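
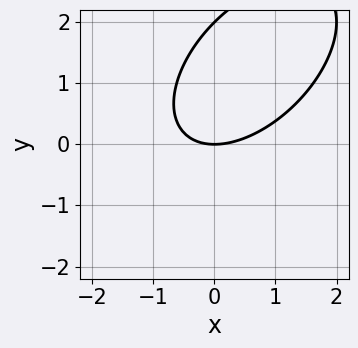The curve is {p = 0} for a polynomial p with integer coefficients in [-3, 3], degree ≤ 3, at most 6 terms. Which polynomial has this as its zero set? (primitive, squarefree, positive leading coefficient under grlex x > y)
First, the degree is 2 — a generic line meets the curve in up to 2 points.
Next, against the integer gridlines: among the integer gridlines, it crosses the y-axis at y ∈ {0, 2}; it crosses the x-axis at the gridline x = 0.
Finally, assembling these constraints gives the stated polynomial.

x^2 - x*y + y^2 - 2*y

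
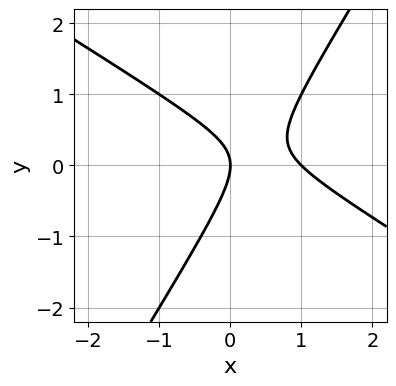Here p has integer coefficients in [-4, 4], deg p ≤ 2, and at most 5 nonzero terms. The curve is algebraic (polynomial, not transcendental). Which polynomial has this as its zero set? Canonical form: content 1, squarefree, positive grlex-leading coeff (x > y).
x^2 + x*y - y^2 - x

First, deg p = 2. A generic line meets the curve in up to 2 points.
Next, from the visible intercepts: among the integer gridlines, it crosses the x-axis at x ∈ {0, 1}; one y-axis crossing is at y = 0.
Finally, putting this together gives p.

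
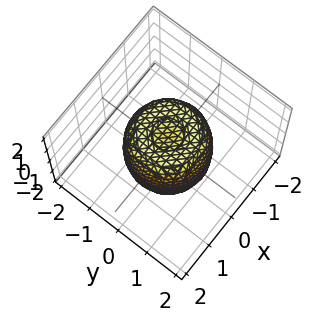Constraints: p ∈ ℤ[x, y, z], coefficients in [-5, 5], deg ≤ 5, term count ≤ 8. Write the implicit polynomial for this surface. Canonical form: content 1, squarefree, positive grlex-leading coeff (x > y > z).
2*x^4 + 4*x^2*y^2 + 2*y^4 - 2*x^2 - 2*y^2 + z^2 - 1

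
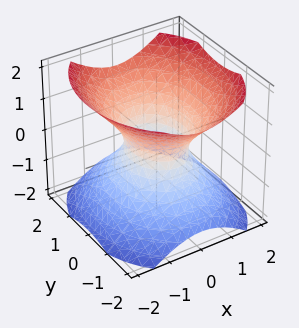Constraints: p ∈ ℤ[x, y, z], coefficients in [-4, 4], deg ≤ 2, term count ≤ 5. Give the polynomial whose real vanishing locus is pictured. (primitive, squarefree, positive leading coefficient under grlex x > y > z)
3*x^2 + 2*y^2 - 3*z^2 - 2

The degree is 2 — an hourglass — one-sheet hyperboloid; a quadric.
Symmetries: it's symmetric under y → −y, forcing even powers of y; the z ↦ −z reflection is a symmetry, so z appears only in even powers; it's symmetric under x → −x, forcing even powers of x.
Against the integer gridlines: it misses every integer gridline on the z-axis; the y-axis gridline crossings are at y ∈ {-1, 1}.
Matching integer coefficients to the picture gives p.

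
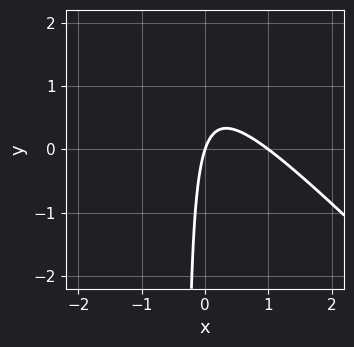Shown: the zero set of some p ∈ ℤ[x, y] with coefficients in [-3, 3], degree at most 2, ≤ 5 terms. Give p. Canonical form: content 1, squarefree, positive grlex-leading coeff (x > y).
3*x^2 + 3*x*y - 3*x + y

The degree is 2 — no degree-1 curve has this shape.
From the visible intercepts: it meets the y-axis at y = 0 (among the integer gridlines); the x-axis gridline crossings are at x ∈ {0, 1}.
Assembling these constraints gives the stated polynomial.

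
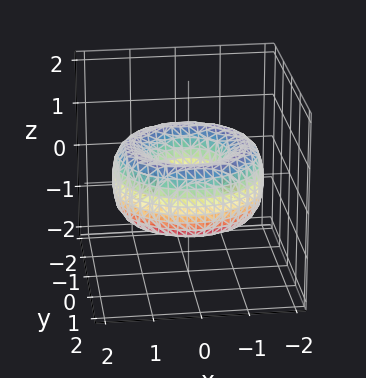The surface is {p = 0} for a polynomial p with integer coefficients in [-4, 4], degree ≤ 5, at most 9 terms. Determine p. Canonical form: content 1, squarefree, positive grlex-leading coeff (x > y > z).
x^4 + 2*x^2*y^2 + y^4 - 3*x^2 - 3*y^2 + 2*z^2 + 1

Degree: a generic line meets the surface in up to 4 points, so deg p = 4.
By symmetry, the surface is invariant under rotation about z: p = q(x² + y², z).
From the axis intercepts and sections: a circular section at z = 0 has radius between 0 and 1; no z-intercept at any integer in the box.
Together with the visible shape, these determine p as stated.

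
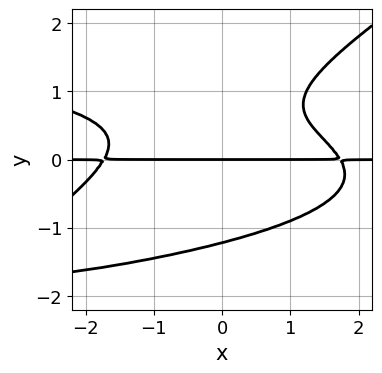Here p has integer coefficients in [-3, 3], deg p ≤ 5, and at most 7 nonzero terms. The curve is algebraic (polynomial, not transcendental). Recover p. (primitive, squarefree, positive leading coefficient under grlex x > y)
2*x*y^3 - 3*y^4 + x^2*y + 2*y^2 - 3*y

1. The degree is 4 — a generic line meets the curve in up to 4 points.
2. From the axis intercepts and sections: it meets the y-axis at y = 0 (among the integer gridlines); every point of the x-axis in the box is on the curve.
3. These observations pin down the coefficients.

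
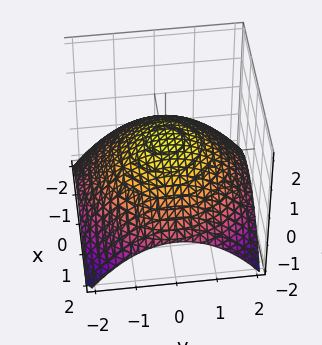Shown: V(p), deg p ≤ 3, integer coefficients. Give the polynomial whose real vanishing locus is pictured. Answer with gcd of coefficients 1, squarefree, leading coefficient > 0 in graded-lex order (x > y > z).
(a) Degree: no degree-1 surface has this shape, so deg p = 2.
(b) Symmetries: every cross-section ⟂ z is a circle, so x, y appear only via x² + y².
(c) Reading off the gridlines: a circular section at z = 0 has radius between 1 and 2.
(d) Putting this together gives p.

x^2 + y^2 + 3*z - 2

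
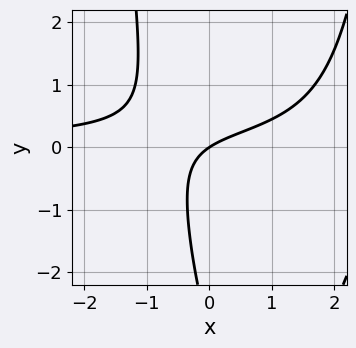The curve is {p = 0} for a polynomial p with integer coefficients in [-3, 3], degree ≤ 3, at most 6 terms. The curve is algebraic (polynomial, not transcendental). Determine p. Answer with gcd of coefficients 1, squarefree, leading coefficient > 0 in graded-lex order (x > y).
2*x^2*y - 3*x*y - y^2 + 2*x - 3*y

(a) The degree is 3 — no degree-2 curve has this shape.
(b) From the axis intercepts and sections: it meets the x-axis at x = 0 (among the integer gridlines); one y-axis crossing is at y = 0.
(c) These observations pin down the coefficients.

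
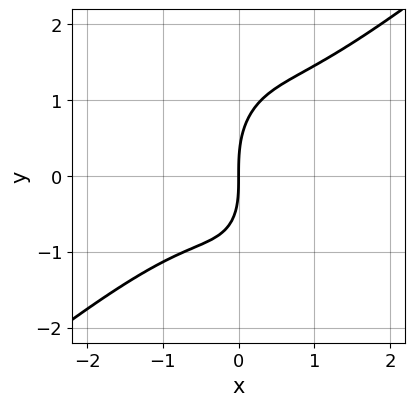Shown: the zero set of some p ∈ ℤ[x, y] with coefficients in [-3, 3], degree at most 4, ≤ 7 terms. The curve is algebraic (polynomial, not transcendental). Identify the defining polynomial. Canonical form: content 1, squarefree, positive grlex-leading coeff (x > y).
(a) Degree: a generic line meets the curve in up to 3 points, so deg p = 3.
(b) Against the integer gridlines: it meets the x-axis at x = 0 (among the integer gridlines); it crosses the y-axis at the gridline y = 0.
(c) The integer polynomial consistent with all of this is the stated p.

3*x^3 - 3*x^2*y - y^3 + x*y + 3*x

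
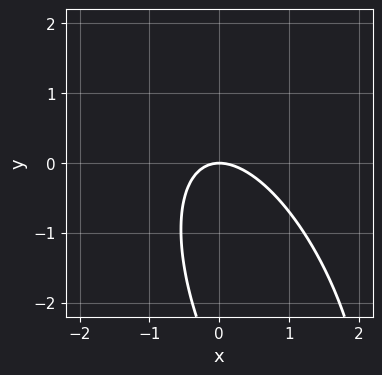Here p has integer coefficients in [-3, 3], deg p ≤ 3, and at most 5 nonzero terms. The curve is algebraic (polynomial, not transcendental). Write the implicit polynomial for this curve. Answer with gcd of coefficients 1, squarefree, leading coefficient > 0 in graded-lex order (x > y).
1. deg p = 2. The shape is more complex than any degree-1 curve.
2. Against the integer gridlines: one x-axis crossing is at x = 0; it crosses the y-axis at the gridline y = 0.
3. Assembling these constraints gives the stated polynomial.

3*x^2 + 2*x*y + y^2 + 3*y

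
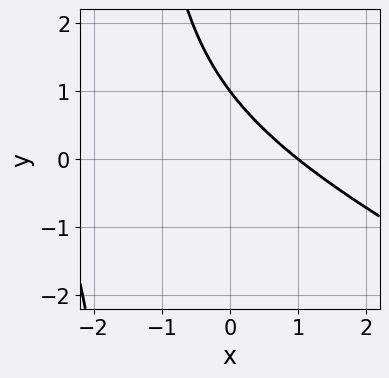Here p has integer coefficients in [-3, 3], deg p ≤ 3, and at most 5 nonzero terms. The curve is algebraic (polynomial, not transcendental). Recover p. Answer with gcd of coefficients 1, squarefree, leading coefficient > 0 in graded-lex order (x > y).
The degree is 2 — a generic line meets the curve in up to 2 points.
Against the integer gridlines: it meets the y-axis at y = 1 (among the integer gridlines); it meets the x-axis at x = 1 (among the integer gridlines).
These observations pin down the coefficients.

x^2 + 2*x*y + 2*x + 3*y - 3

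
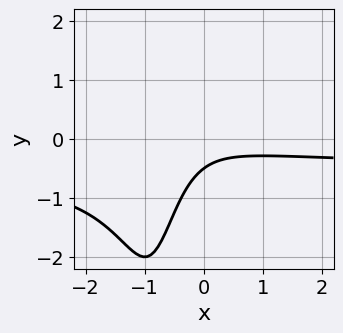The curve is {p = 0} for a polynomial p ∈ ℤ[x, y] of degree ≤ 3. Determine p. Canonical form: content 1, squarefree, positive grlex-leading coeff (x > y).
2*x^2*y + x^2 + 3*x*y + 2*y + 1

deg p = 3.
Observable constraints: it misses every integer gridline on the x-axis.
These observations pin down the coefficients.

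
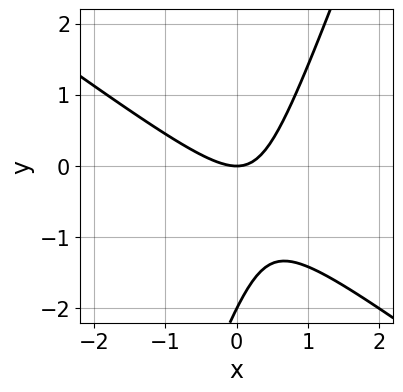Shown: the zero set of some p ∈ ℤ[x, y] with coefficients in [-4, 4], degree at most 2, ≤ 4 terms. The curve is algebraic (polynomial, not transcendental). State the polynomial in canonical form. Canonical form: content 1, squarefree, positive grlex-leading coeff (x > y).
First, the degree is 2 — a generic line meets the curve in up to 2 points.
Then, from the axis intercepts and sections: it crosses the x-axis at the gridline x = 0; among the integer gridlines, it crosses the y-axis at y ∈ {-2, 0}.
Finally, these observations pin down the coefficients.

2*x^2 + 2*x*y - y^2 - 2*y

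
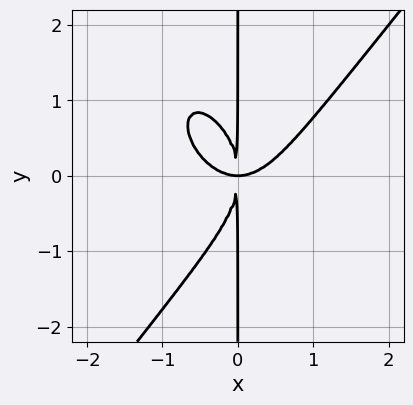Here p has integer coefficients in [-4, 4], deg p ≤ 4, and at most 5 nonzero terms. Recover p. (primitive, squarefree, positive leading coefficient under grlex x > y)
First, deg p = 4. The shape is more complex than any degree-3 curve.
Next, from the axis intercepts and sections: the visible y-axis segment lies entirely on the curve.
Finally, these observations pin down the coefficients.

2*x^4 - x*y^3 - 2*x^2*y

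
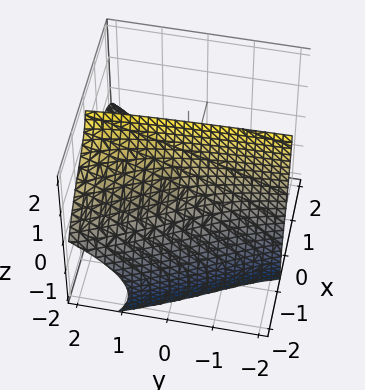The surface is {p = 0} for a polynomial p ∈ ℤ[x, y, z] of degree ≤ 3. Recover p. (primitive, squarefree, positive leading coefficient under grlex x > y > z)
The picture has 2 separate pieces. Treating them together as one polynomial.
The degree is 3 — no degree-2 surface has this shape.
Reading off the gridlines: it misses every integer gridline on the z-axis; it misses every integer gridline on the y-axis.
These observations pin down the coefficients.

x^3 + x*z^2 - 2*x*y + 3*x*z + 2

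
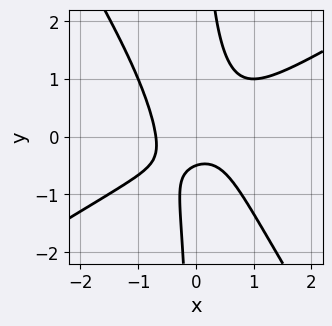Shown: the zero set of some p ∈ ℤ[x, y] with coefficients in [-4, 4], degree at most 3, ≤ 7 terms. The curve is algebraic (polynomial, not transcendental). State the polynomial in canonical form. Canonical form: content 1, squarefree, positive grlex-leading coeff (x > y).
3*x^3 - 3*x^2*y - 3*x*y^2 + 2*y + 1

1. deg p = 3. The shape is more complex than any degree-2 curve.
2. Matching integer coefficients to the picture gives p.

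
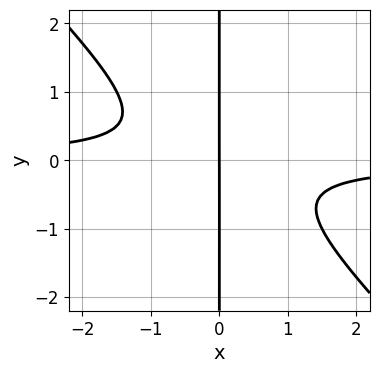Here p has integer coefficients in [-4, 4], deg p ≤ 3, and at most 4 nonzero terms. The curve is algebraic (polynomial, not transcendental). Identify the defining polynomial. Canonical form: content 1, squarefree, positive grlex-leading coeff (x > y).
2*x^2*y + 2*x*y^2 + x

deg p = 3. A generic line meets the curve in up to 3 points.
Checking where it meets the axes: the visible y-axis segment lies entirely on the curve; one x-axis crossing is at x = 0.
The integer polynomial consistent with all of this is the stated p.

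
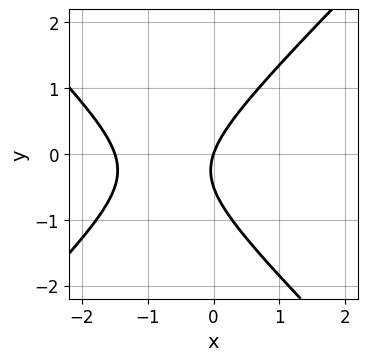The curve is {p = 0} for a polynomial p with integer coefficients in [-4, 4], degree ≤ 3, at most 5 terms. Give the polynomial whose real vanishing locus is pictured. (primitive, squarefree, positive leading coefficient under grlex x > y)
Degree: no degree-1 curve has this shape, so deg p = 2.
From the visible intercepts: it crosses the y-axis at the gridline y = 0; it crosses the x-axis at the gridline x = 0.
Solving for integer coefficients yields p as stated.

2*x^2 - 2*y^2 + 3*x - y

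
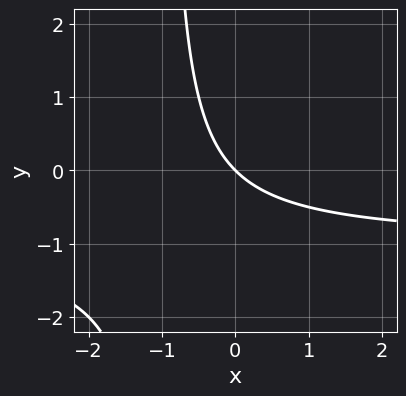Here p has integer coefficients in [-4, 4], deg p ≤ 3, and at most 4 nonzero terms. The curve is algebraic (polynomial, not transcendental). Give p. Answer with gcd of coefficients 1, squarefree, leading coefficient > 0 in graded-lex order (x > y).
x*y + x + y

The degree is 2 — no degree-1 curve has this shape.
Checking where it meets the axes: it crosses the y-axis at the gridline y = 0; it crosses the x-axis at the gridline x = 0.
The integer polynomial consistent with all of this is the stated p.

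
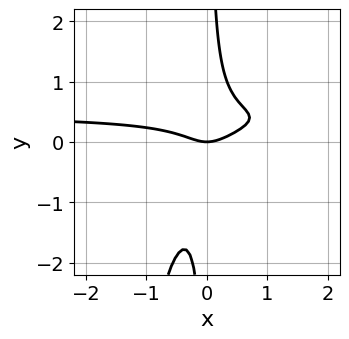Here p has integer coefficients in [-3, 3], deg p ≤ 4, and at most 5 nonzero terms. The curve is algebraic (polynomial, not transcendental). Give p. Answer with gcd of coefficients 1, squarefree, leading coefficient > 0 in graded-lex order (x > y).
1. Degree: no degree-3 curve has this shape, so deg p = 4.
2. From the axis intercepts and sections: it meets the x-axis at x = 0 (among the integer gridlines); it crosses the y-axis at the gridline y = 0.
3. Fitting integer coefficients to these (and the overall shape) gives p.

2*x^2*y^2 - 3*x^2*y + 3*x*y^2 + x^2 - y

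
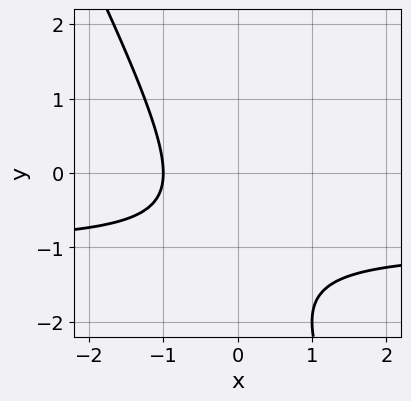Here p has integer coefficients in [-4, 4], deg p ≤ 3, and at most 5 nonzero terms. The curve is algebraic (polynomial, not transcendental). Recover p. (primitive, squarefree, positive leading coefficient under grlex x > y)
2*x*y + y^2 + 2*x + 2*y + 2

(a) Degree: the shape is more complex than any degree-1 curve, so deg p = 2.
(b) Reading off the gridlines: one x-axis crossing is at x = -1; it misses every integer gridline on the y-axis.
(c) Matching integer coefficients to the picture gives p.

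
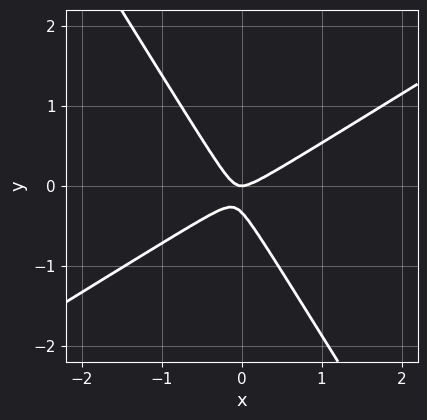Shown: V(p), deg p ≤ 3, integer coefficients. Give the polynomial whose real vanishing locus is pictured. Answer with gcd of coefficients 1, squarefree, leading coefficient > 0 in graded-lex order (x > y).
deg p = 2. The shape is more complex than any degree-1 curve.
Observable constraints: one x-axis crossing is at x = 0; it crosses the y-axis at the gridline y = 0.
Putting this together gives p.

3*x^2 - 3*x*y - 3*y^2 - y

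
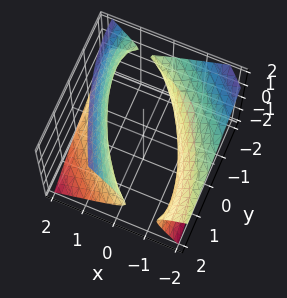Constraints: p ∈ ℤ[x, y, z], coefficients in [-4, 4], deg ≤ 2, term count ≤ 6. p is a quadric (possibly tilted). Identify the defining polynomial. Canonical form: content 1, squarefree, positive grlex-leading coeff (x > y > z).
2*x^2 + 2*x*y + 2*x*z + y^2 - 2*z^2 - 3

(a) There are 2 components. They look like related sheets of one shape, so recover p as a whole.
(b) Degree: no degree-1 surface has this shape, so deg p = 2.
(c) Against the integer gridlines: it misses every integer gridline on the z-axis.
(d) Matching integer coefficients to the picture gives p.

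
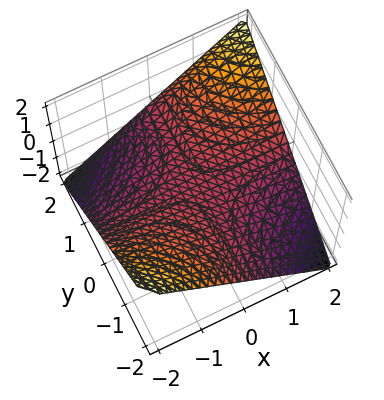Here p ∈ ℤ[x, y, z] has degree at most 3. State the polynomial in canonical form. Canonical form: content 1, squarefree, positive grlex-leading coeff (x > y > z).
x*y - 2*z

1. deg p = 2. A saddle surface; a quadric.
2. From the visible intercepts: every point of the x-axis in the box is on the surface; the visible y-axis segment lies entirely on the surface.
3. Putting this together gives p.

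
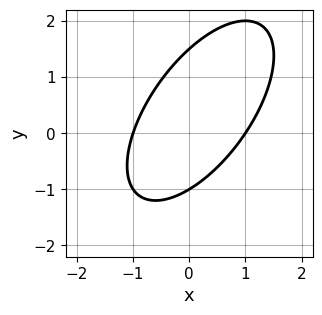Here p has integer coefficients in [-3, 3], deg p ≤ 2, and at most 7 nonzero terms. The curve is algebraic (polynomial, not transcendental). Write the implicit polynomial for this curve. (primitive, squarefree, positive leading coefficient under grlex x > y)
3*x^2 - 3*x*y + 2*y^2 - y - 3

(a) The degree is 2 — a generic line meets the curve in up to 2 points.
(b) From the visible intercepts: the x-axis gridline crossings are at x ∈ {-1, 1}; it meets the y-axis at y = -1 (among the integer gridlines).
(c) Putting this together gives p.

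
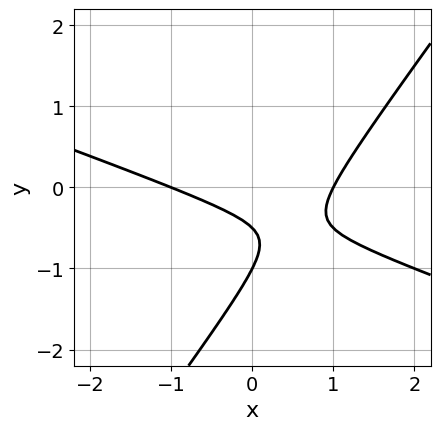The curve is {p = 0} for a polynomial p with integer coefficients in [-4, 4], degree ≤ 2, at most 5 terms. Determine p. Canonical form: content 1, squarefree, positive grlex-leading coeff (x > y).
First, deg p = 2. A generic line meets the curve in up to 2 points.
Next, from the visible intercepts: among the integer gridlines, it crosses the x-axis at x ∈ {-1, 1}; it crosses the y-axis at the gridline y = -1.
Finally, putting this together gives p.

x^2 + 2*x*y - 2*y^2 - 3*y - 1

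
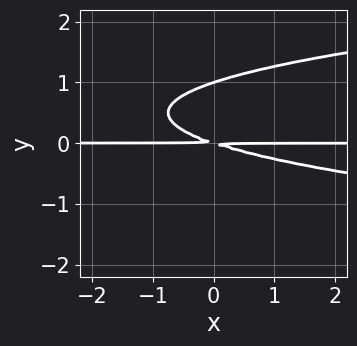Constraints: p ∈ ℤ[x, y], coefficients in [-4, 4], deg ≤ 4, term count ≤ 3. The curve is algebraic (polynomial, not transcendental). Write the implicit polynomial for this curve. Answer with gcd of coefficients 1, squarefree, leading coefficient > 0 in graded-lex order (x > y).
3*y^3 - x*y - 3*y^2

First, the degree is 3 — a generic line meets the curve in up to 3 points.
Next, from the visible intercepts: the visible x-axis segment lies entirely on the curve; it crosses the y-axis at the gridline y = 1.
Finally, solving for integer coefficients yields p as stated.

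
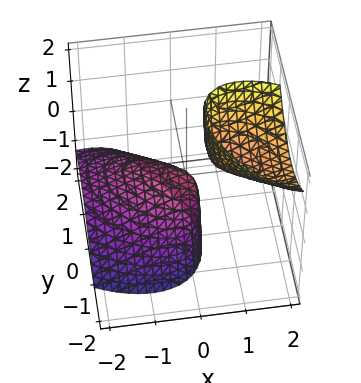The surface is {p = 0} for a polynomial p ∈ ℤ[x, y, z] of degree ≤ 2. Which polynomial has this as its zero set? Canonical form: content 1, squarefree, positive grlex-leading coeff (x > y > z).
1. I count 2 distinct pieces. Treating them together as one polynomial.
2. Degree: the shape is more complex than any degree-1 surface, so deg p = 2.
3. Against the integer gridlines: it crosses the x-axis at the gridline x = 0; it meets the z-axis at z = 0 (among the integer gridlines).
4. These observations pin down the coefficients.

2*x^2 + 2*x*y - 3*x*z + 2*y^2 + z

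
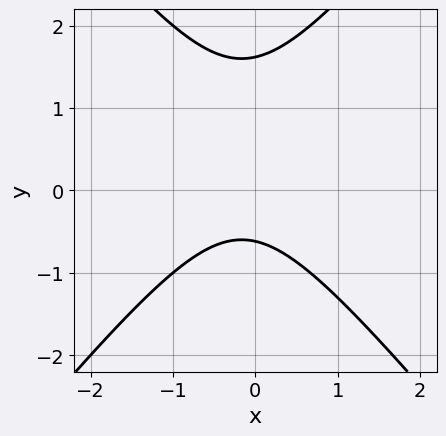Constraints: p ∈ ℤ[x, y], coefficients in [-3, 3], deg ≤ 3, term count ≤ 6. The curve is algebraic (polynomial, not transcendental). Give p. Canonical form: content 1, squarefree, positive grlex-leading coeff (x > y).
3*x^2 - 2*y^2 + x + 2*y + 2

First, degree: no degree-1 curve has this shape, so deg p = 2.
Then, checking where it meets the axes: no x-intercept at any integer in the box.
Finally, fitting integer coefficients to these (and the overall shape) gives p.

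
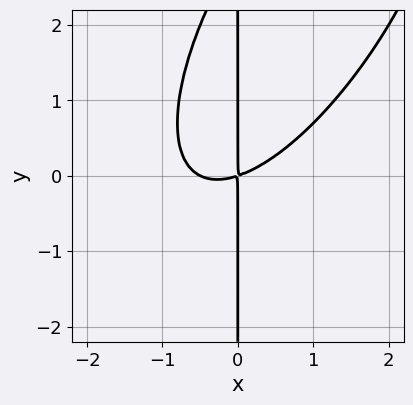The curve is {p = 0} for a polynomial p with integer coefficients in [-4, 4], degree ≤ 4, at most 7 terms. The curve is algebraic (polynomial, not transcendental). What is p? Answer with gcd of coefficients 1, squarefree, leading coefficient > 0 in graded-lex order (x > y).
1. deg p = 3. The shape is more complex than any degree-2 curve.
2. Observable constraints: every point of the y-axis in the box is on the curve.
3. Matching integer coefficients to the picture gives p.

2*x^3 - 2*x^2*y + x*y^2 + x^2 - 3*x*y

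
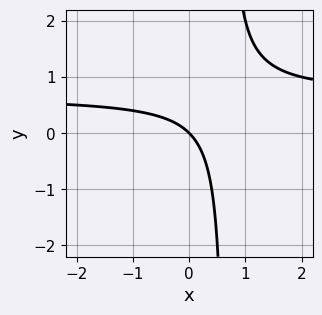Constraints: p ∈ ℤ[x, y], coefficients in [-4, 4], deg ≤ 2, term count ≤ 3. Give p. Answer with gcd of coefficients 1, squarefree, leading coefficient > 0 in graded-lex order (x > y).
First, degree: a generic line meets the curve in up to 2 points, so deg p = 2.
Then, checking where it meets the axes: it crosses the x-axis at the gridline x = 0; one y-axis crossing is at y = 0.
Finally, assembling these constraints gives the stated polynomial.

3*x*y - 2*x - 2*y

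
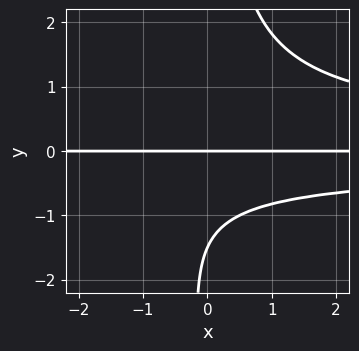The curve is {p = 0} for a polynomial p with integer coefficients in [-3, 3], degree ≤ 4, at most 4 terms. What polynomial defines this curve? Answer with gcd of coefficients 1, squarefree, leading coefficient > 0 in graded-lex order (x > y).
Degree: no degree-3 curve has this shape, so deg p = 4.
From the visible intercepts: one y-axis crossing is at y = 0; every point of the x-axis in the box is on the curve.
Fitting integer coefficients to these (and the overall shape) gives p.

2*x*y^3 - 2*y^2 - 3*y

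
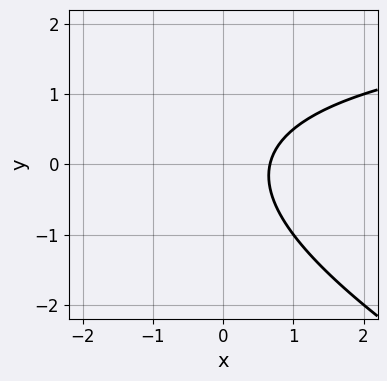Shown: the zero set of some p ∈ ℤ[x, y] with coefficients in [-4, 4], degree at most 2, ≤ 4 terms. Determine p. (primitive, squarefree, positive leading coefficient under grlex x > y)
First, degree: the shape is more complex than any degree-1 curve, so deg p = 2.
Then, observable constraints: it misses every integer gridline on the y-axis.
Finally, together with the visible shape, these determine p as stated.

x*y + 2*y^2 - 3*x + 2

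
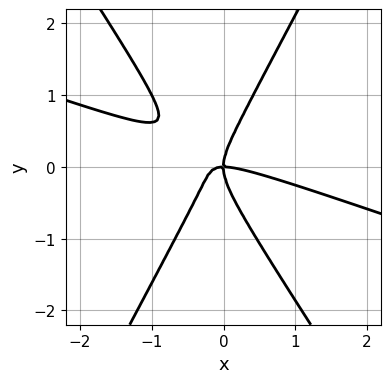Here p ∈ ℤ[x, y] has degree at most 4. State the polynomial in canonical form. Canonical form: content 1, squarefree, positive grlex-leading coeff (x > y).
(a) deg p = 3.
(b) From the visible intercepts: it meets the x-axis at x = 0 (among the integer gridlines); one y-axis crossing is at y = 0.
(c) The integer polynomial consistent with all of this is the stated p.

x^3 + 3*x^2*y - y^3 + x*y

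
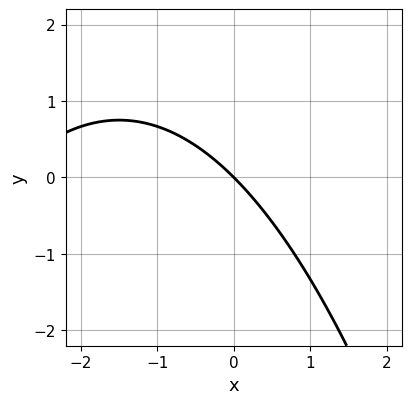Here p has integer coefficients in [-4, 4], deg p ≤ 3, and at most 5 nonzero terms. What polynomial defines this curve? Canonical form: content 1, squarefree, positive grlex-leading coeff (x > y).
x^2 + 3*x + 3*y

The degree is 2 — a generic line meets the curve in up to 2 points.
From the visible intercepts: it crosses the y-axis at the gridline y = 0; it crosses the x-axis at the gridline x = 0.
Assembling these constraints gives the stated polynomial.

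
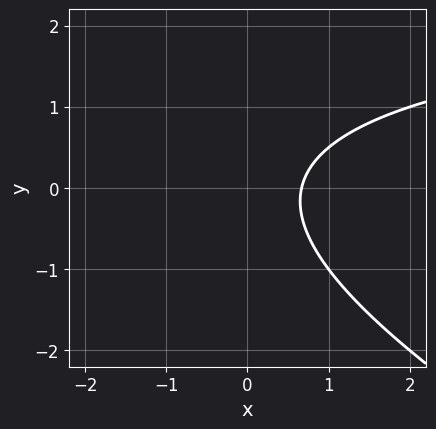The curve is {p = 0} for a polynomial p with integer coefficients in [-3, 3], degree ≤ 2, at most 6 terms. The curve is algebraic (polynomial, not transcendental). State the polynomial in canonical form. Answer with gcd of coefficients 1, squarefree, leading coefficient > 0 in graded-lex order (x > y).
The degree is 2 — a generic line meets the curve in up to 2 points.
From the visible intercepts: no y-intercept at any integer in the box.
Fitting integer coefficients to these (and the overall shape) gives p.

x*y + 2*y^2 - 3*x + 2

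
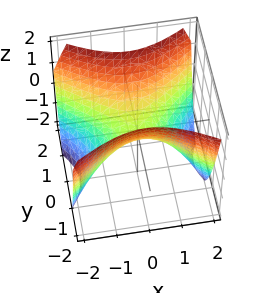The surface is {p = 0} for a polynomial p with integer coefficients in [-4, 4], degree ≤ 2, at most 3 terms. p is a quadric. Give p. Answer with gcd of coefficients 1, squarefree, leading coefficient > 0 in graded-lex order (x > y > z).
2*x^2 - 3*y^2 + 3*z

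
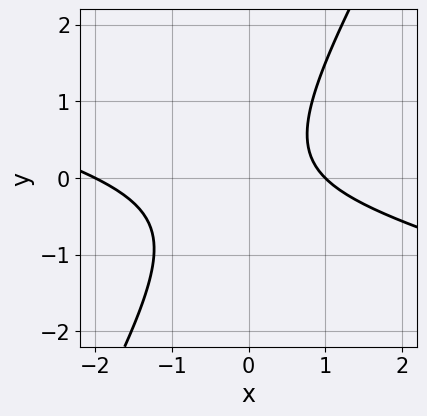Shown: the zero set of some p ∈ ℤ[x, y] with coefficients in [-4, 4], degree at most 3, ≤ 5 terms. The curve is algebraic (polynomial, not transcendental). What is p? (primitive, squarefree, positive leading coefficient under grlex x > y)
First, degree: no degree-1 curve has this shape, so deg p = 2.
Next, observable constraints: among the integer gridlines, it crosses the x-axis at x ∈ {-2, 1}; the curve avoids every integer y-axis point in the box.
Finally, the integer polynomial consistent with all of this is the stated p.

x^2 + 3*x*y - 2*y^2 + x - 2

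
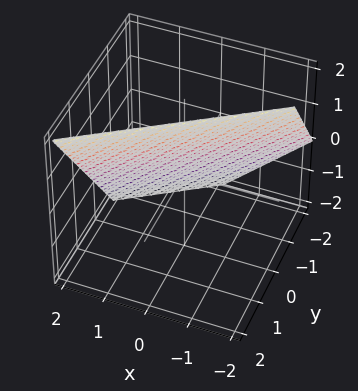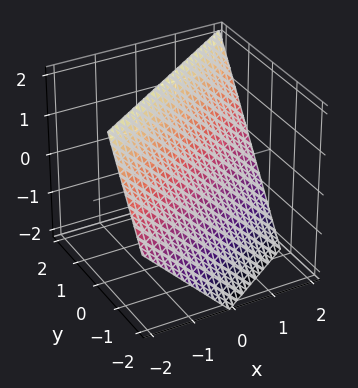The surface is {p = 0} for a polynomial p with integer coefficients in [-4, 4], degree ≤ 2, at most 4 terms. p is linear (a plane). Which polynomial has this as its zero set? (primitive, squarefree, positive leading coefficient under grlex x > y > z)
2*x - 3*y + 2*z - 2

First, deg p = 1.
Next, observable constraints: it crosses the x-axis at the gridline x = 1; one z-axis crossing is at z = 1.
Finally, putting this together gives p.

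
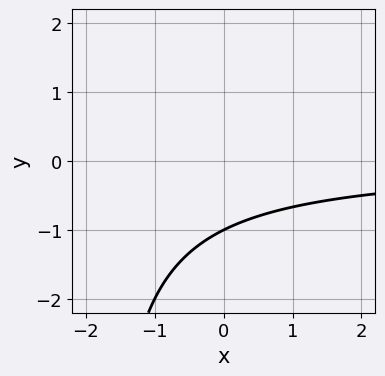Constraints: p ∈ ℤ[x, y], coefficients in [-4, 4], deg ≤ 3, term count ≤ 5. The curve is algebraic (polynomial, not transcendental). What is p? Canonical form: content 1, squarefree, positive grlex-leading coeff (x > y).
1. The degree is 2 — a generic line meets the curve in up to 2 points.
2. From the visible intercepts: one y-axis crossing is at y = -1; the curve avoids every integer x-axis point in the box.
3. Solving for integer coefficients yields p as stated.

x*y + 2*y + 2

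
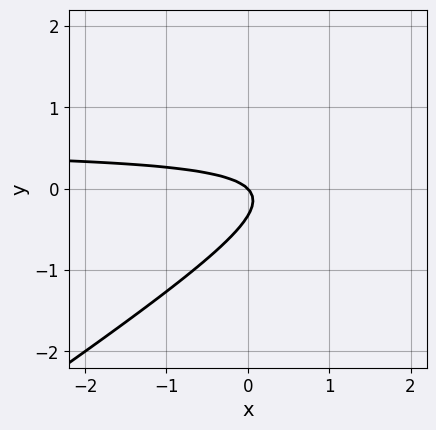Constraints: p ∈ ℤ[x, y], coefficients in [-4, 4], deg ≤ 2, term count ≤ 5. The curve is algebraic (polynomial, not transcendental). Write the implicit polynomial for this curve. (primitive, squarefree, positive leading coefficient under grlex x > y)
2*x*y - 3*y^2 - x - y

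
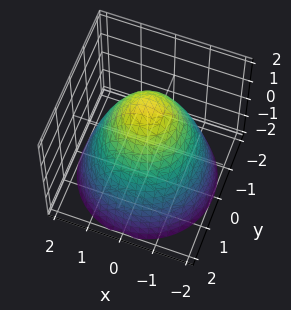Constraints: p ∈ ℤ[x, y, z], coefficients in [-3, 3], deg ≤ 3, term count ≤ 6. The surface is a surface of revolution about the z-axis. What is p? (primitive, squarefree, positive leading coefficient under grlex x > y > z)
First, the degree is 2 — the shape is more complex than any degree-1 surface.
Then, by symmetry, every cross-section ⟂ z is a circle, so x, y appear only via x² + y².
Next, from the axis intercepts and sections: one z-axis crossing is at z = 2; a circular section at z = 0 has radius between 1 and 2.
Finally, assembling these constraints gives the stated polynomial.

x^2 + y^2 + z - 2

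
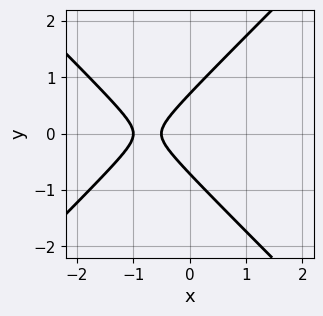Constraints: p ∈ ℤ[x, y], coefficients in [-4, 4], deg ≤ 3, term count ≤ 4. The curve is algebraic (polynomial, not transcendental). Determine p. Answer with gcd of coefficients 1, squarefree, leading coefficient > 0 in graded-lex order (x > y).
2*x^2 - 2*y^2 + 3*x + 1

1. Degree: a generic line meets the curve in up to 2 points, so deg p = 2.
2. Symmetries: the y ↦ −y reflection is a symmetry, so y appears only in even powers.
3. From the visible intercepts: one x-axis crossing is at x = -1.
4. The integer polynomial consistent with all of this is the stated p.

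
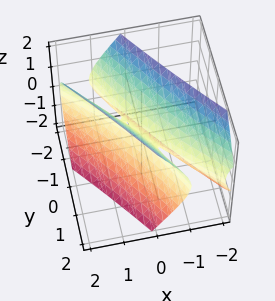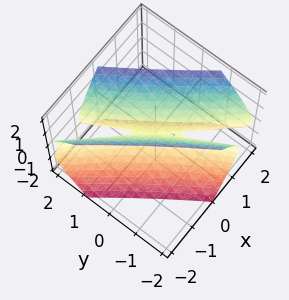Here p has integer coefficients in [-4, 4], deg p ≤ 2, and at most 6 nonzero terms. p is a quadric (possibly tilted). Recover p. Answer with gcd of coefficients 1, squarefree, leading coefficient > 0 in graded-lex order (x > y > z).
1. The degree is 2 — no degree-1 surface has this shape.
2. Against the integer gridlines: one x-axis crossing is at x = 0; it meets the y-axis at y = 0 (among the integer gridlines); it meets the z-axis at z = 0 (among the integer gridlines).
3. Together with the visible shape, these determine p as stated.

2*x^2 + 3*x*y + y^2 - z^2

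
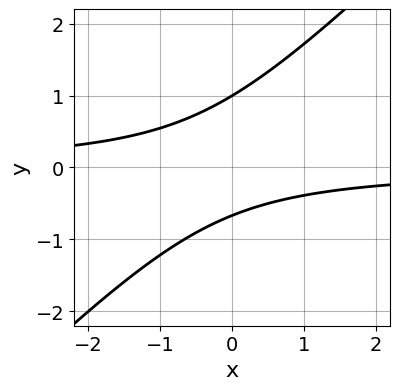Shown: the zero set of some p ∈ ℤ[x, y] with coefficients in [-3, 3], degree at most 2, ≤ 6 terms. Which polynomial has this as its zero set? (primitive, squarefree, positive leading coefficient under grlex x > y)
3*x*y - 3*y^2 + y + 2

(a) deg p = 2. A generic line meets the curve in up to 2 points.
(b) From the visible intercepts: it meets the y-axis at y = 1 (among the integer gridlines); the curve avoids every integer x-axis point in the box.
(c) Assembling these constraints gives the stated polynomial.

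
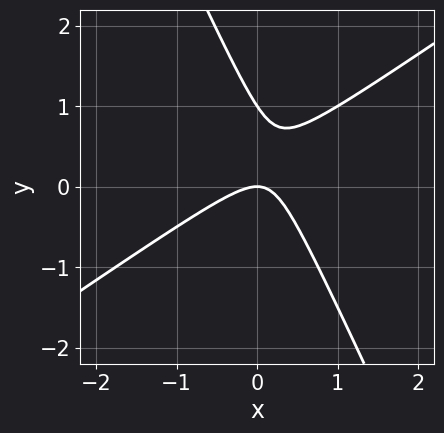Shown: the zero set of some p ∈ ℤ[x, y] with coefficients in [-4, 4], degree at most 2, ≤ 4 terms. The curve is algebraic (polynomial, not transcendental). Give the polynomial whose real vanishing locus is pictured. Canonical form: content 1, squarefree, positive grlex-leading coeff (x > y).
3*x^2 - 3*x*y - 2*y^2 + 2*y

deg p = 2.
From the axis intercepts and sections: the y-axis gridline crossings are at y ∈ {0, 1}; it meets the x-axis at x = 0 (among the integer gridlines).
Putting this together gives p.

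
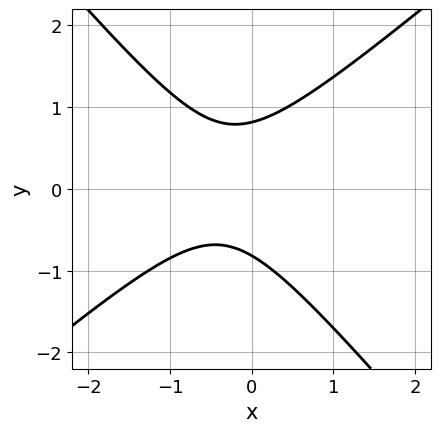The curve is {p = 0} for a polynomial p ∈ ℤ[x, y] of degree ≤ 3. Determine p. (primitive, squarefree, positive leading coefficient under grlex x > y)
1. Degree: the shape is more complex than any degree-1 curve, so deg p = 2.
2. Reading off the gridlines: the curve avoids every integer x-axis point in the box.
3. Together with the visible shape, these determine p as stated.

3*x^2 - x*y - 3*y^2 + 2*x + 2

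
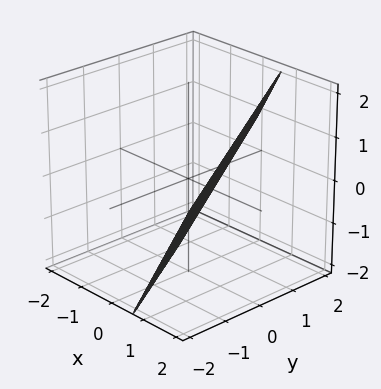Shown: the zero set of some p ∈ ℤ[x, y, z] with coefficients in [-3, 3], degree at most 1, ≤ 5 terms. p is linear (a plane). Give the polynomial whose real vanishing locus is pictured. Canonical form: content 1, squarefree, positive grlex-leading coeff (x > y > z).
3*x + 2*y - 2*z - 2

(a) Degree: the surface is flat (a plane), so deg p = 1.
(b) Against the integer gridlines: it crosses the y-axis at the gridline y = 1; it meets the z-axis at z = -1 (among the integer gridlines).
(c) The integer polynomial consistent with all of this is the stated p.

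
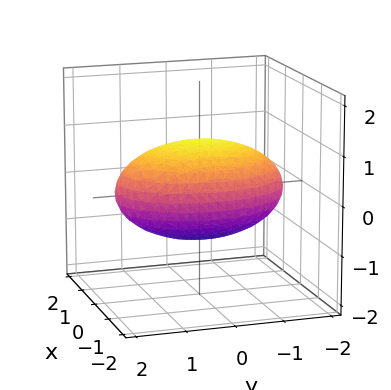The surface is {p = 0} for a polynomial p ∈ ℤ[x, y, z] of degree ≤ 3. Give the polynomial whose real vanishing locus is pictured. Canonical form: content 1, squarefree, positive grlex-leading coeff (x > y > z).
2*x^2 + y^2 + 3*z^2 - 3

(a) Degree: a closed, bounded, convex surface; a quadric, so deg p = 2.
(b) Symmetries: it's symmetric under y → −y, forcing even powers of y; the x ↦ −x reflection is a symmetry, so x appears only in even powers; it's symmetric under z → −z, forcing even powers of z.
(c) Observable constraints: the z-axis gridline crossings are at z ∈ {-1, 1}.
(d) Fitting integer coefficients to these (and the overall shape) gives p.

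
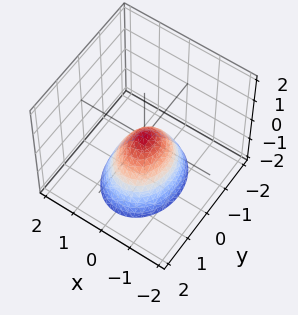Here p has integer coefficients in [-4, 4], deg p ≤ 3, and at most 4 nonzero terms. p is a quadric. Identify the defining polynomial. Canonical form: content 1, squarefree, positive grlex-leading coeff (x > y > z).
3*x^2 + 2*y^2 + 2*z

deg p = 2.
Symmetries: mirror symmetry y ↦ −y ⇒ only even powers of y; the x ↦ −x reflection is a symmetry, so x appears only in even powers.
From the visible intercepts: it meets the z-axis at z = 0 (among the integer gridlines); it meets the x-axis at x = 0 (among the integer gridlines); it meets the y-axis at y = 0 (among the integer gridlines).
The integer polynomial consistent with all of this is the stated p.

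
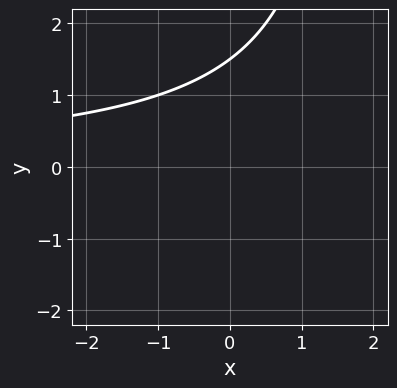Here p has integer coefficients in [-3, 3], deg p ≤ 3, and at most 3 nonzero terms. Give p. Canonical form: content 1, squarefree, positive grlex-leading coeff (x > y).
x*y - 2*y + 3

First, the degree is 2 — no degree-1 curve has this shape.
Then, from the axis intercepts and sections: no x-intercept at any integer in the box.
Finally, fitting integer coefficients to these (and the overall shape) gives p.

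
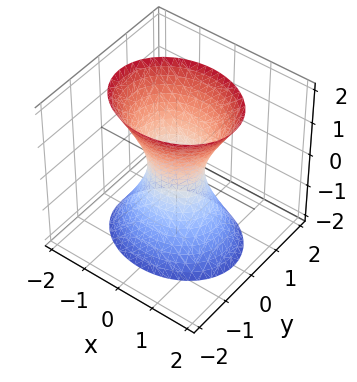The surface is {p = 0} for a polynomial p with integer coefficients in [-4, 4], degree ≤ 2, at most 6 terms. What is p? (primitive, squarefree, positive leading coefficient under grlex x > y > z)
1. Degree: an hourglass — one-sheet hyperboloid; a quadric, so deg p = 2.
2. Symmetries: mirror symmetry z ↦ −z ⇒ only even powers of z; the y ↦ −y reflection is a symmetry, so y appears only in even powers; the x ↦ −x reflection is a symmetry, so x appears only in even powers.
3. Against the integer gridlines: no z-intercept at any integer in the box.
4. Solving for integer coefficients yields p as stated.

2*x^2 + 3*y^2 - z^2 - 1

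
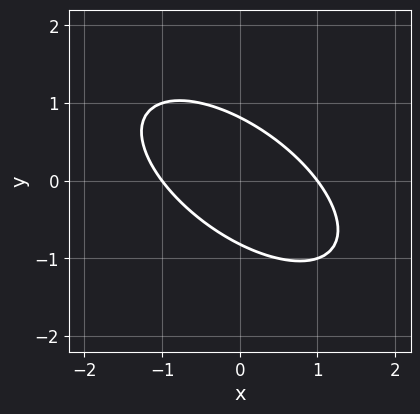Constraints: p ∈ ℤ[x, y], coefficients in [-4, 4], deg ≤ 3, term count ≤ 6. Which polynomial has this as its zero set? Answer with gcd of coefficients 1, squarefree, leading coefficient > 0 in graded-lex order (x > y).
2*x^2 + 3*x*y + 3*y^2 - 2

deg p = 2. The shape is more complex than any degree-1 curve.
Checking where it meets the axes: the x-axis gridline crossings are at x ∈ {-1, 1}.
Solving for integer coefficients yields p as stated.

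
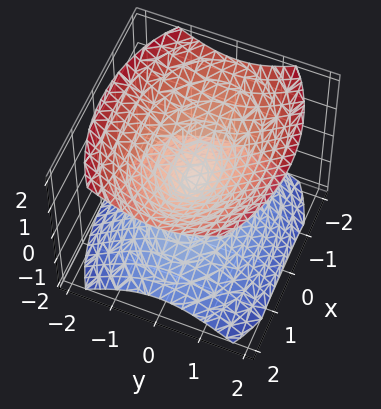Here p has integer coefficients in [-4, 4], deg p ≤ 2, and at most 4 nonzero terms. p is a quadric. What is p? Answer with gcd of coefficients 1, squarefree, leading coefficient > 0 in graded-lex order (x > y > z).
(a) I count 2 distinct pieces.
(b) Degree: two nappes meeting at a single point; a quadric, so deg p = 2.
(c) Symmetries: it's symmetric under z → −z, forcing even powers of z; it's symmetric under y → −y, forcing even powers of y; mirror symmetry x ↦ −x ⇒ only even powers of x.
(d) Checking where it meets the axes: it crosses the y-axis at the gridline y = 0; it meets the x-axis at x = 0 (among the integer gridlines); one z-axis crossing is at z = 0.
(e) These observations pin down the coefficients.

x^2 + 2*y^2 - 2*z^2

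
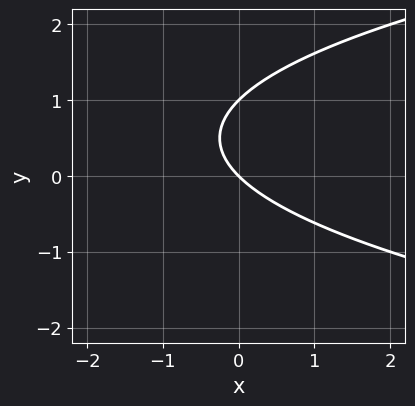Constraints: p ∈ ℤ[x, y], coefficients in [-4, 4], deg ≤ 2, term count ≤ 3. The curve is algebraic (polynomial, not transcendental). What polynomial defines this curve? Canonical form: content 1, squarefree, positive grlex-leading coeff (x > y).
y^2 - x - y

Degree: no degree-1 curve has this shape, so deg p = 2.
Against the integer gridlines: among the integer gridlines, it crosses the y-axis at y ∈ {0, 1}; it crosses the x-axis at the gridline x = 0.
The integer polynomial consistent with all of this is the stated p.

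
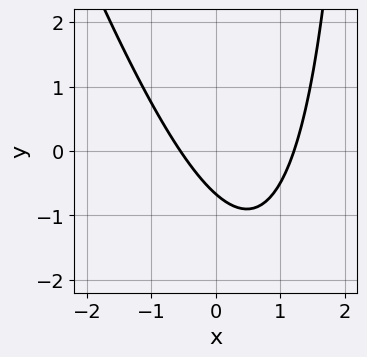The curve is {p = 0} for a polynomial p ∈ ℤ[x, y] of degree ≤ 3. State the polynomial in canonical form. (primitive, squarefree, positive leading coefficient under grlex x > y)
1. Degree: the shape is more complex than any degree-1 curve, so deg p = 2.
2. Matching integer coefficients to the picture gives p.

3*x^2 + x*y - 2*x - 3*y - 2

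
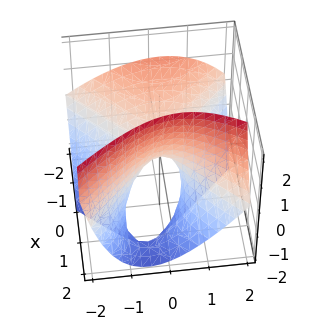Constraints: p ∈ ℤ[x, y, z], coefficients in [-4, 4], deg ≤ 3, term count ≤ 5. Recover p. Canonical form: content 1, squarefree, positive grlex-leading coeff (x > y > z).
1. deg p = 2. No degree-1 surface has this shape.
2. From the visible intercepts: one y-axis crossing is at y = 0; it crosses the z-axis at the gridline z = 0.
3. Fitting integer coefficients to these (and the overall shape) gives p.

2*x^2 + 3*x*z - 2*y^2 + y*z - 2*z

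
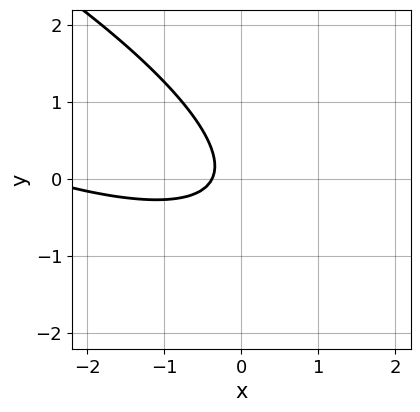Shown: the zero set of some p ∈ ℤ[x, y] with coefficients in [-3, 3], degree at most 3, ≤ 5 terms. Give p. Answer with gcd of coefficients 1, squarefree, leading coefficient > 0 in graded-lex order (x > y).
x^2 + 3*x*y + 3*y^2 + 3*x + 1

deg p = 2. A generic line meets the curve in up to 2 points.
From the axis intercepts and sections: no y-intercept at any integer in the box.
These observations pin down the coefficients.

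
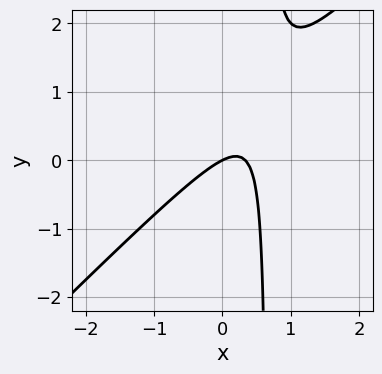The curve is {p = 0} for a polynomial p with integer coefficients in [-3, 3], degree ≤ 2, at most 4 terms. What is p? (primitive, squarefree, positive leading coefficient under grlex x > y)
3*x^2 - 3*x*y - x + 2*y

1. The degree is 2 — a generic line meets the curve in up to 2 points.
2. From the visible intercepts: it meets the x-axis at x = 0 (among the integer gridlines); it meets the y-axis at y = 0 (among the integer gridlines).
3. Fitting integer coefficients to these (and the overall shape) gives p.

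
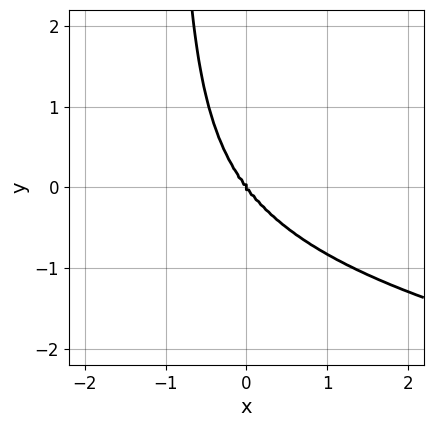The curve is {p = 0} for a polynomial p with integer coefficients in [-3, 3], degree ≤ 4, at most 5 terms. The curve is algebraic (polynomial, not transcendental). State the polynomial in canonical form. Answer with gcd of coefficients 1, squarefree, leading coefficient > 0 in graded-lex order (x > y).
x^2*y^2 - x*y^3 - x^3 + x^2*y - y^3

1. Degree: the shape is more complex than any degree-3 curve, so deg p = 4.
2. From the axis intercepts and sections: it meets the y-axis at y = 0 (among the integer gridlines); it crosses the x-axis at the gridline x = 0.
3. Solving for integer coefficients yields p as stated.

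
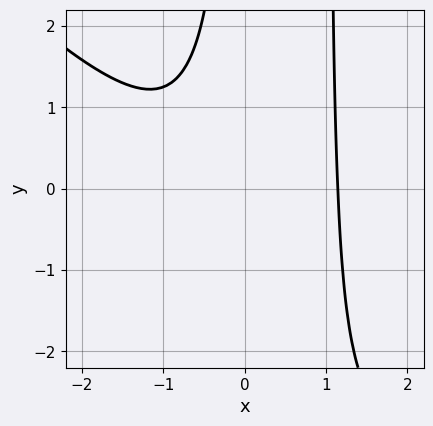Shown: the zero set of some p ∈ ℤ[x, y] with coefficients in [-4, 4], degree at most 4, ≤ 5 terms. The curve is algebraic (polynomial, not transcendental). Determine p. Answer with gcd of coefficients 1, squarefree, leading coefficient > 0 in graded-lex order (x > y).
(a) deg p = 3. A generic line meets the curve in up to 3 points.
(b) Checking where it meets the axes: the curve avoids every integer y-axis point in the box.
(c) Assembling these constraints gives the stated polynomial.

2*x^3 + 2*x^2*y - 2*x*y - 3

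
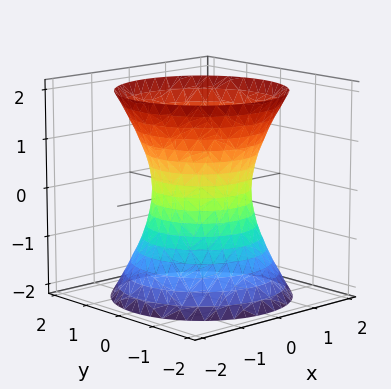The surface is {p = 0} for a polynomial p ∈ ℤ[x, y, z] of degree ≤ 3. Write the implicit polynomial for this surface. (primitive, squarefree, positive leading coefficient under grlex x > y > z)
2*x^2 + 2*y^2 - z^2 - 2

(a) The degree is 2 — one connected sheet with a waist; a quadric.
(b) Symmetries: the z ↦ −z reflection is a symmetry, so z appears only in even powers; rotational symmetry about the z-axis ⇒ p depends on x, y only through x² + y².
(c) From the axis intercepts and sections: a circular section at z = -2 has radius between 1 and 2; no z-intercept at any integer in the box; the y-axis gridline crossings are at y ∈ {-1, 1}.
(d) Together with the visible shape, these determine p as stated. Check: (-1, 0, 0) on the x-axis lies on the surface, and p(-1, 0, 0) = 0. ✓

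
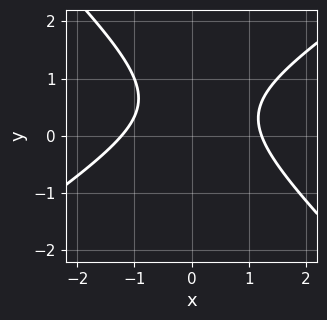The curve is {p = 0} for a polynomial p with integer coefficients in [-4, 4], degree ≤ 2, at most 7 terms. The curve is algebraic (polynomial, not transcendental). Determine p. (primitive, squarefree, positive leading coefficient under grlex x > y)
(a) Degree: a generic line meets the curve in up to 2 points, so deg p = 2.
(b) Observable constraints: it misses every integer gridline on the y-axis.
(c) The integer polynomial consistent with all of this is the stated p.

2*x^2 - x*y - 3*y^2 + 3*y - 3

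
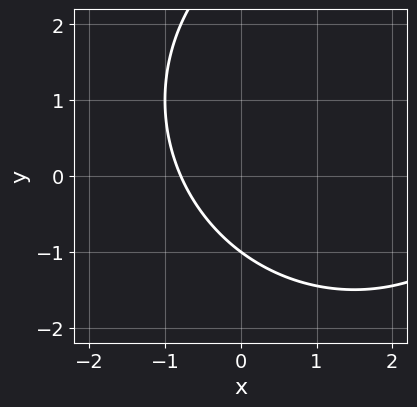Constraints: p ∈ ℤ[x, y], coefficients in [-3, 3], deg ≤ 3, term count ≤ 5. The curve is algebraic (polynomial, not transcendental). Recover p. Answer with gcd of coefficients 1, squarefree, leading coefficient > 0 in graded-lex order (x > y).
1. The degree is 2 — no degree-1 curve has this shape.
2. Observable constraints: one y-axis crossing is at y = -1.
3. Assembling these constraints gives the stated polynomial.

x^2 + y^2 - 3*x - 2*y - 3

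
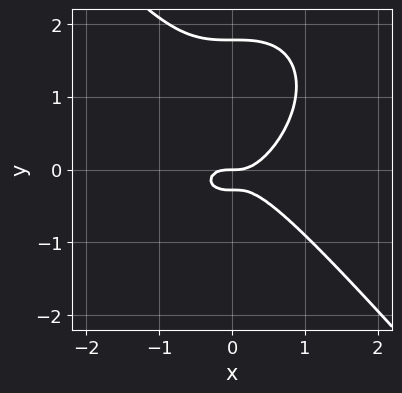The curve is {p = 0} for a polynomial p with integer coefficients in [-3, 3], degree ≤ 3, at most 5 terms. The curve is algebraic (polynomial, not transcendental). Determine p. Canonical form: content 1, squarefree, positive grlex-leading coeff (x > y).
3*x^3 + 2*y^3 - 3*y^2 - y

The degree is 3 — the shape is more complex than any degree-2 curve.
From the axis intercepts and sections: it crosses the x-axis at the gridline x = 0; one y-axis crossing is at y = 0.
Fitting integer coefficients to these (and the overall shape) gives p.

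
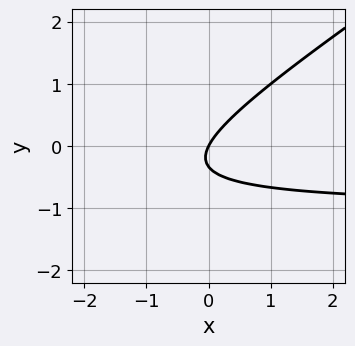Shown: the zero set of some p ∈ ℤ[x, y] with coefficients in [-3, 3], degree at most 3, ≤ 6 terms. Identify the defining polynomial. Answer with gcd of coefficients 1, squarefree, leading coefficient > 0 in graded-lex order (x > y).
2*x*y - 3*y^2 + 2*x - y

1. The degree is 2 — no degree-1 curve has this shape.
2. Observable constraints: it meets the x-axis at x = 0 (among the integer gridlines); it crosses the y-axis at the gridline y = 0.
3. Putting this together gives p.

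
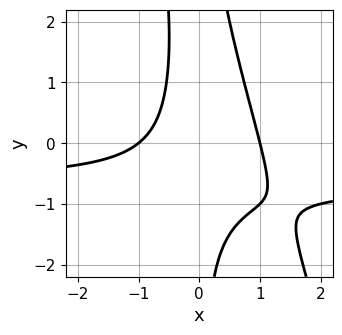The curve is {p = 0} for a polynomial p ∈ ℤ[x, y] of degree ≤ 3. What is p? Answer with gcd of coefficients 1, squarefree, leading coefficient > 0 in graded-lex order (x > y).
First, degree: the shape is more complex than any degree-2 curve, so deg p = 3.
Then, from the visible intercepts: the x-axis gridline crossings are at x ∈ {-1, 1}; no y-intercept at any integer in the box.
Finally, together with the visible shape, these determine p as stated.

3*x^2*y + x*y^2 + 2*x^2 - 2*x*y - 2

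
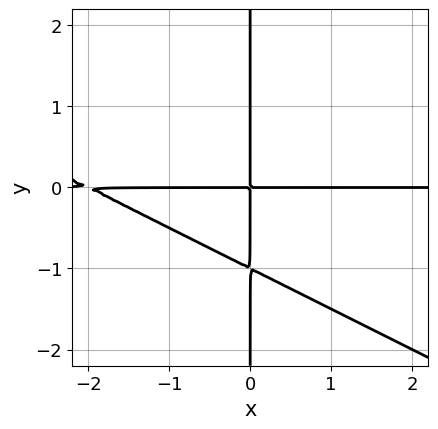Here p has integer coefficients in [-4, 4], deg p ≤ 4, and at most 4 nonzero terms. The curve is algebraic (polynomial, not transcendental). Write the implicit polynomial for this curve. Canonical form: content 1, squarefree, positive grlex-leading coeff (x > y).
x^2*y + 2*x*y^2 + 2*x*y

First, deg p = 3.
Then, observable constraints: the visible x-axis segment lies entirely on the curve; the visible y-axis segment lies entirely on the curve.
Finally, these observations pin down the coefficients.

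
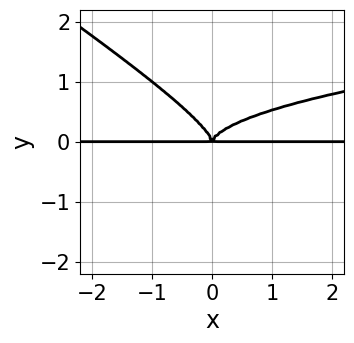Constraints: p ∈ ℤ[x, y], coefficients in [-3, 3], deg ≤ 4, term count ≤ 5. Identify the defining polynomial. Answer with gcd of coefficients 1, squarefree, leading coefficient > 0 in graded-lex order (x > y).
2*x*y^3 + 3*y^4 - x^2*y

(a) deg p = 4. A generic line meets the curve in up to 4 points.
(b) From the visible intercepts: the visible x-axis segment lies entirely on the curve.
(c) Putting this together gives p.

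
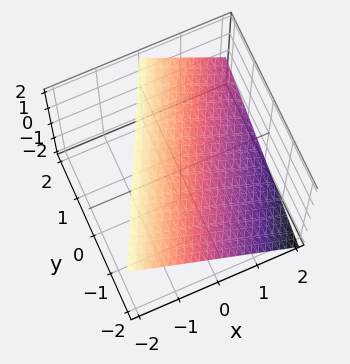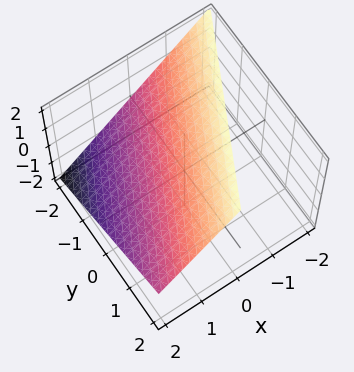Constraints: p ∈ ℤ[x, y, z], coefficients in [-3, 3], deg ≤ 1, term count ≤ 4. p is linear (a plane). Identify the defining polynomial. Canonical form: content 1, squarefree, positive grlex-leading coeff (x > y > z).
deg p = 1. Every cross-section is a straight line — this is a plane.
Reading off the gridlines: one y-axis crossing is at y = -2; it meets the z-axis at z = 1 (among the integer gridlines); one x-axis crossing is at x = 1.
Putting this together gives p.

2*x - y + 2*z - 2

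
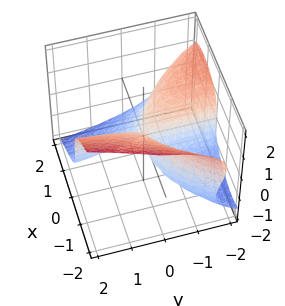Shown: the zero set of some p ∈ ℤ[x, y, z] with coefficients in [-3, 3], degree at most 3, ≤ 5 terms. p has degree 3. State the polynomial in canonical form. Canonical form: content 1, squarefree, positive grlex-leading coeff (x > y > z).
x^3 + 2*z^3 + 3*x*y + x*z

deg p = 3. No degree-2 surface has this shape.
Observable constraints: it crosses the x-axis at the gridline x = 0; every point of the y-axis in the box is on the surface.
Solving for integer coefficients yields p as stated.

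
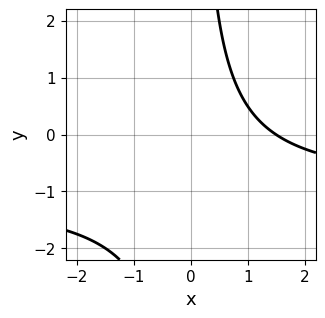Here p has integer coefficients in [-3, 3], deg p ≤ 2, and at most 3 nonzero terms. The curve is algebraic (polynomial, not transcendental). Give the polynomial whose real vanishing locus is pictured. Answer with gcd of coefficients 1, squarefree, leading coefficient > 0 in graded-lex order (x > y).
2*x*y + 2*x - 3

deg p = 2.
Observable constraints: no y-intercept at any integer in the box.
Assembling these constraints gives the stated polynomial.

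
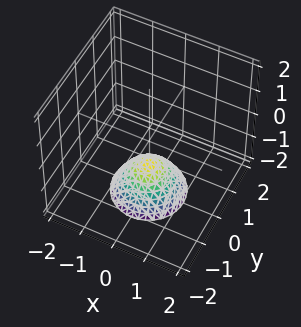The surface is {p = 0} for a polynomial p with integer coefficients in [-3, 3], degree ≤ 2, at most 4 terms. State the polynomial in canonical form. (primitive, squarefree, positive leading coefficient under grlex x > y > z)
x^2 + y^2 + z + 1

First, the degree is 2 — a generic line meets the surface in up to 2 points.
Then, symmetries: rotational symmetry about the z-axis ⇒ p depends on x, y only through x² + y².
Next, observable constraints: a circular section at z = -2 has radius exactly 1; one z-axis crossing is at z = -1; it misses every integer gridline on the x-axis.
Finally, matching integer coefficients to the picture gives p.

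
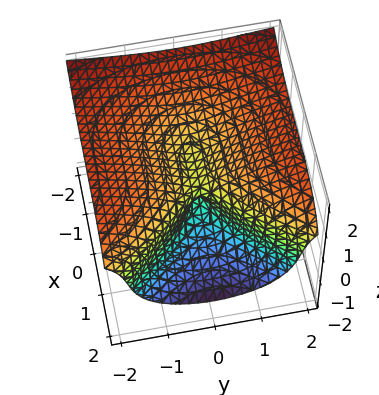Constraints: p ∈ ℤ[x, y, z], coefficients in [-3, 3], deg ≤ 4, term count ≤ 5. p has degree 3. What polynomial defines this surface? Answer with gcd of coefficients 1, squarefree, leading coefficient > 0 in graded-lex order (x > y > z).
First, degree: a generic line meets the surface in up to 3 points, so deg p = 3.
Then, from the visible intercepts: it meets the x-axis at x = 0 (among the integer gridlines); it meets the y-axis at y = 0 (among the integer gridlines); one z-axis crossing is at z = 0.
Finally, assembling these constraints gives the stated polynomial.

x^3 + y^2*z + 3*z^3 - 3*y^2 - 2*z^2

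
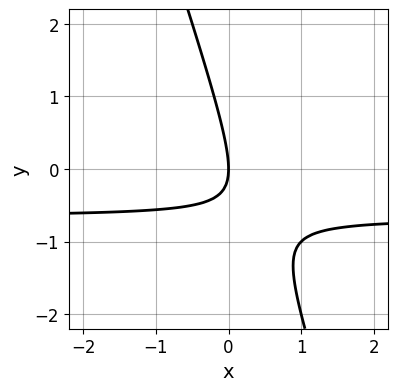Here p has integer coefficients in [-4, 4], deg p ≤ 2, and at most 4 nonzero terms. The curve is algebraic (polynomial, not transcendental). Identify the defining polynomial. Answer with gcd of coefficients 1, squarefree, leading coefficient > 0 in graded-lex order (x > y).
1. deg p = 2. The shape is more complex than any degree-1 curve.
2. Checking where it meets the axes: one y-axis crossing is at y = 0; it crosses the x-axis at the gridline x = 0.
3. Fitting integer coefficients to these (and the overall shape) gives p.

3*x*y + y^2 + 2*x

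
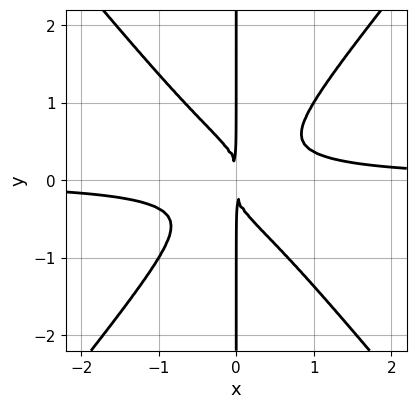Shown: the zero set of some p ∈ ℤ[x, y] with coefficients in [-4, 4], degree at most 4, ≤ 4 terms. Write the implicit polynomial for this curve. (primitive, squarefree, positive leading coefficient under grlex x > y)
First, the degree is 4 — the shape is more complex than any degree-3 curve.
Next, observable constraints: every point of the y-axis in the box is on the curve.
Finally, these observations pin down the coefficients.

3*x^3*y - 2*x*y^3 - x^2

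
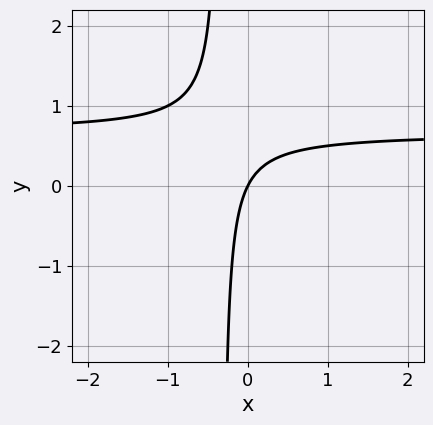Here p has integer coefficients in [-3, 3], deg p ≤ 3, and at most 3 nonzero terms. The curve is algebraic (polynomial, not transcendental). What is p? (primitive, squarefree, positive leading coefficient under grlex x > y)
3*x*y - 2*x + y

Degree: a generic line meets the curve in up to 2 points, so deg p = 2.
Against the integer gridlines: it meets the y-axis at y = 0 (among the integer gridlines); it meets the x-axis at x = 0 (among the integer gridlines).
Putting this together gives p.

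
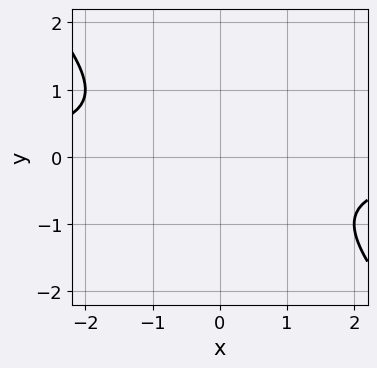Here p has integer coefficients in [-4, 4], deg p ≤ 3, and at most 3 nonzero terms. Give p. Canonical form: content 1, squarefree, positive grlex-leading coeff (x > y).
x*y + y^2 + 1

(a) deg p = 2. No degree-1 curve has this shape.
(b) Reading off the gridlines: the curve avoids every integer y-axis point in the box; it misses every integer gridline on the x-axis.
(c) Putting this together gives p.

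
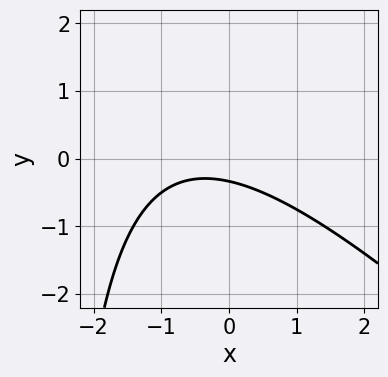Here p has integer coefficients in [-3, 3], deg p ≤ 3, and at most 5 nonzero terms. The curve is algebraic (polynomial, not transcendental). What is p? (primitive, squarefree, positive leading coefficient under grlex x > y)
x^2 + x*y + x + 3*y + 1

(a) Degree: no degree-1 curve has this shape, so deg p = 2.
(b) From the axis intercepts and sections: the curve avoids every integer x-axis point in the box.
(c) Putting this together gives p.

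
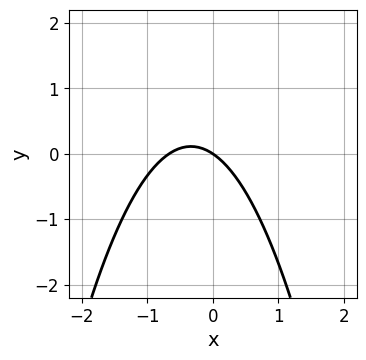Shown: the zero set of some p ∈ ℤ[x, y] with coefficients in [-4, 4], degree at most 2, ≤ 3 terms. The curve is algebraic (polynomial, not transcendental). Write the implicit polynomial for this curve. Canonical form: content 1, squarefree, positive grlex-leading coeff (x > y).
3*x^2 + 2*x + 3*y

(a) deg p = 2.
(b) From the axis intercepts and sections: it meets the x-axis at x = 0 (among the integer gridlines); one y-axis crossing is at y = 0.
(c) Assembling these constraints gives the stated polynomial.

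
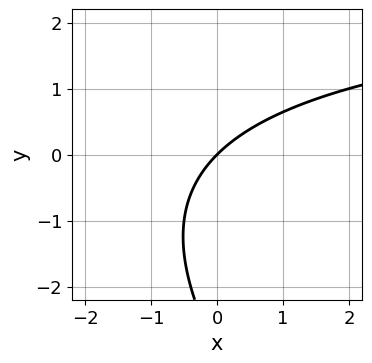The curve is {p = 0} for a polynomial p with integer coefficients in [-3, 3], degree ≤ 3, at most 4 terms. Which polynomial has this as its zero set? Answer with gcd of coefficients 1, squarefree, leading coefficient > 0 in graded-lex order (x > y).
1. deg p = 2. A generic line meets the curve in up to 2 points.
2. Observable constraints: it crosses the y-axis at the gridline y = 0; one x-axis crossing is at x = 0.
3. Matching integer coefficients to the picture gives p.

x*y + y^2 - 3*x + 3*y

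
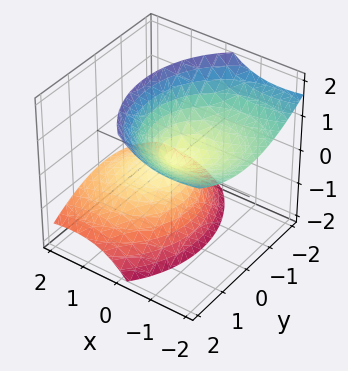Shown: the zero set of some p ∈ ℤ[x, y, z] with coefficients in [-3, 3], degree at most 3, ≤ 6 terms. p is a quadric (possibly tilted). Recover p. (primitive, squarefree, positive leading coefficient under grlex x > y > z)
x^2 + 2*x*z + y^2 - z^2

(a) The picture has 2 separate pieces. Treating them together as one polynomial.
(b) deg p = 2. No degree-1 surface has this shape.
(c) Checking where it meets the axes: one z-axis crossing is at z = 0; one x-axis crossing is at x = 0; one y-axis crossing is at y = 0.
(d) These observations pin down the coefficients.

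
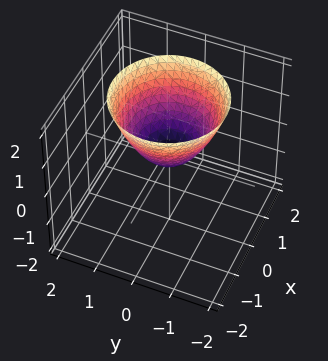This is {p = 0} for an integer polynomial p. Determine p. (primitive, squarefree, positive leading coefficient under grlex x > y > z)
(a) Degree: a paraboloid; a quadric, so deg p = 2.
(b) Symmetries: the surface is invariant under rotation about z: p = q(x² + y², z).
(c) From the axis intercepts and sections: a circular section at z = 1 has radius exactly 1; it crosses the x-axis at the gridline x = 0.
(d) Matching integer coefficients to the picture gives p.

x^2 + y^2 - z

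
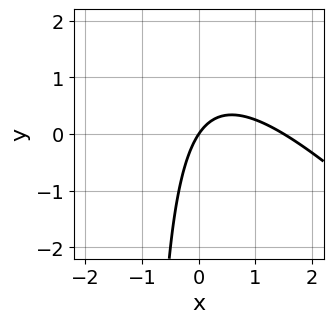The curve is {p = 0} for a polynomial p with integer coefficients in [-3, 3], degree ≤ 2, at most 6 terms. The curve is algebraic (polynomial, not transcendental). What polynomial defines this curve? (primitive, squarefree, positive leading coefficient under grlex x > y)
2*x^2 + 2*x*y - 3*x + 2*y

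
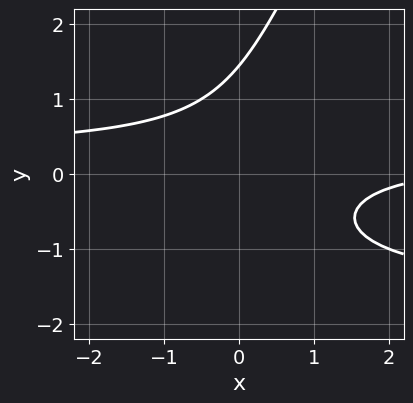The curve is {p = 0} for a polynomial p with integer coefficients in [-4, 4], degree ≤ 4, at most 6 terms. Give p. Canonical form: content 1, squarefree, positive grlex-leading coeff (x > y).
2*x*y^2 - y^3 + 3*x*y - x + 3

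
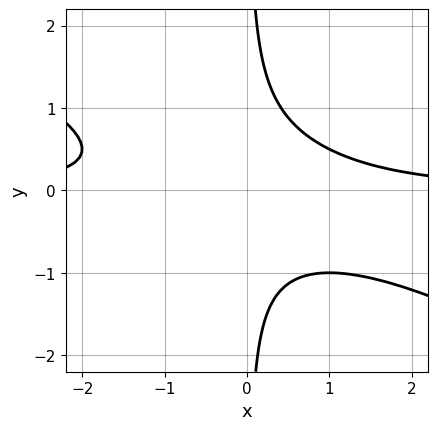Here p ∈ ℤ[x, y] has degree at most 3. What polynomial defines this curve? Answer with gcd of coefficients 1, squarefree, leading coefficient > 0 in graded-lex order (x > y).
x^2*y + 2*x*y^2 - 1

deg p = 3. A generic line meets the curve in up to 3 points.
Reading off the gridlines: no y-intercept at any integer in the box; no x-intercept at any integer in the box.
Assembling these constraints gives the stated polynomial.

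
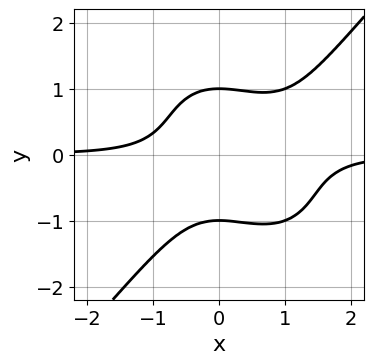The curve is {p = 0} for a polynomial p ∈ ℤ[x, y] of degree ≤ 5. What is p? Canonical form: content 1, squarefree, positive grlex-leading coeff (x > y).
First, degree: no degree-3 curve has this shape, so deg p = 4.
Next, from the visible intercepts: no x-intercept at any integer in the box; the y-axis gridline crossings are at y ∈ {-1, 1}.
Finally, putting this together gives p.

3*x^3*y - 2*y^4 - 3*x^2*y + 2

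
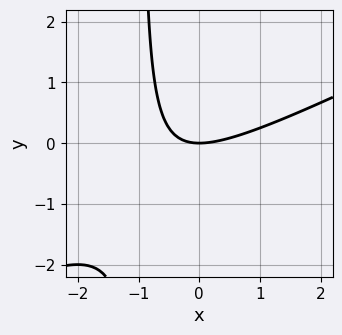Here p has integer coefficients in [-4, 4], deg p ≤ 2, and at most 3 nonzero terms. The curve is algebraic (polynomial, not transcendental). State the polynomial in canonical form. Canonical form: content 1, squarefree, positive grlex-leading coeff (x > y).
x^2 - 2*x*y - 2*y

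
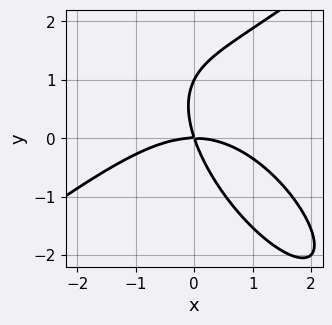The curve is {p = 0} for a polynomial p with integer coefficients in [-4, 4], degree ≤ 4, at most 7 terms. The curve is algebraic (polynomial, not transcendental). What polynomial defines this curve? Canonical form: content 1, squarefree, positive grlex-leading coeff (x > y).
x^3 - x*y^2 - y^3 + 3*x*y + y^2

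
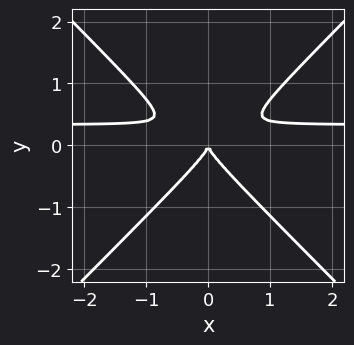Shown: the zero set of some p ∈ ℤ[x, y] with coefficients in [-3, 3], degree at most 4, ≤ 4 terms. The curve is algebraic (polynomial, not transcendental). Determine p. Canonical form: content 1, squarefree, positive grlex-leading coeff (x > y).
3*x^2*y - 3*y^3 - x^2

deg p = 3.
Symmetries: it's symmetric under x → −x, forcing even powers of x.
Against the integer gridlines: it meets the y-axis at y = 0 (among the integer gridlines); it crosses the x-axis at the gridline x = 0.
Solving for integer coefficients yields p as stated.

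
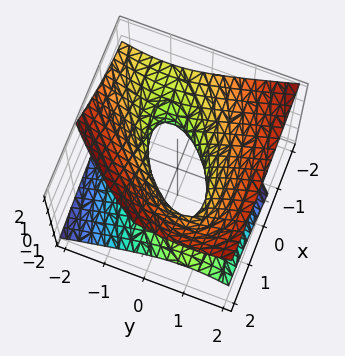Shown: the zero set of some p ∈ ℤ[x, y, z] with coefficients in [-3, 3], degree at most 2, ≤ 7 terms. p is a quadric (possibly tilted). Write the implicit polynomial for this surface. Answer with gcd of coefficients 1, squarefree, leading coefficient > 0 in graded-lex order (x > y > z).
First, deg p = 2. No degree-1 surface has this shape.
Next, reading off the gridlines: no z-intercept at any integer in the box; among the integer gridlines, it crosses the x-axis at x ∈ {-1, 1}.
Finally, matching integer coefficients to the picture gives p.

x^2 - 2*x*y + 2*x*z + 2*y^2 - 3*z^2 - 1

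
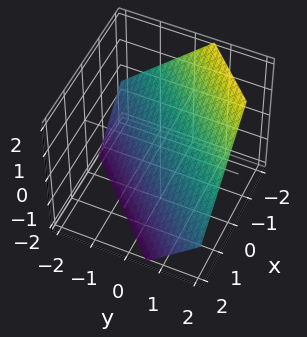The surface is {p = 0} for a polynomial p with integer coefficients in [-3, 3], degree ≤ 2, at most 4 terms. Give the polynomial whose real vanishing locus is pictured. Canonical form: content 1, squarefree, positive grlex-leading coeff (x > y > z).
(a) The degree is 1 — every cross-section is a straight line — this is a plane.
(b) Solving for integer coefficients yields p as stated.

3*x - 3*y + 3*z + 2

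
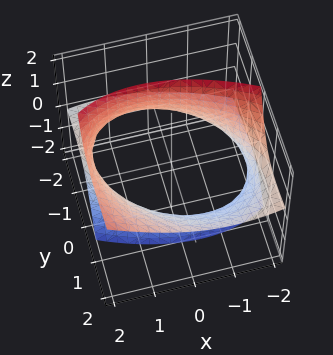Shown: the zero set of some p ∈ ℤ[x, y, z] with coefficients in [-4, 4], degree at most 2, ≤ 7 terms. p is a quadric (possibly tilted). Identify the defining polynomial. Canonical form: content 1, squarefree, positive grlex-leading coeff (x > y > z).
x^2 + x*y + y^2 - 3*y*z - z^2 - 3

deg p = 2.
Against the integer gridlines: it misses every integer gridline on the z-axis.
These observations pin down the coefficients.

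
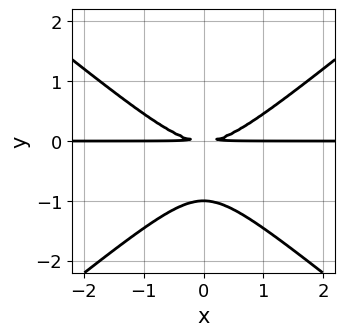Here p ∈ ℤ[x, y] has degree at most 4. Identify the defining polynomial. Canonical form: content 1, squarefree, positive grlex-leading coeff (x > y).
2*x^2*y - 3*y^3 - 3*y^2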